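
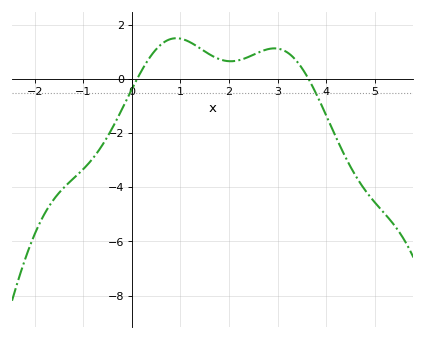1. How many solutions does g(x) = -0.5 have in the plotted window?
2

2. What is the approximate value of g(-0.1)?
-0.73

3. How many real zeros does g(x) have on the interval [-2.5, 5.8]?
2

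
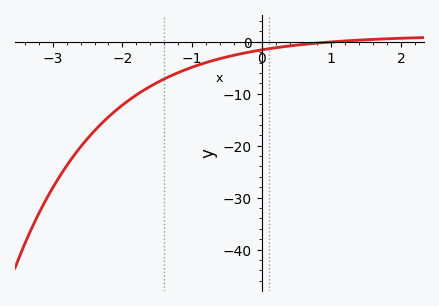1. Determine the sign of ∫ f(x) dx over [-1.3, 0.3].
negative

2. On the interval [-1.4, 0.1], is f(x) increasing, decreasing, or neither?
increasing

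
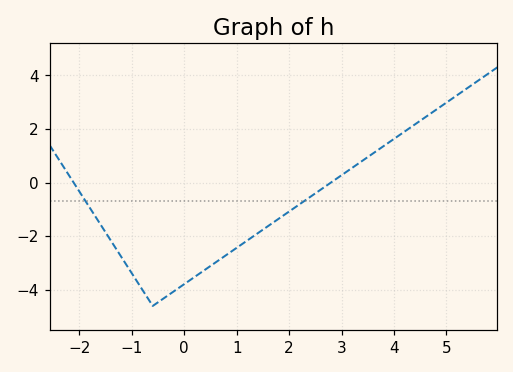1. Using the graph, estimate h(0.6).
-2.97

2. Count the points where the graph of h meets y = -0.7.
2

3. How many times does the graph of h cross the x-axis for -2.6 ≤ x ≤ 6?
2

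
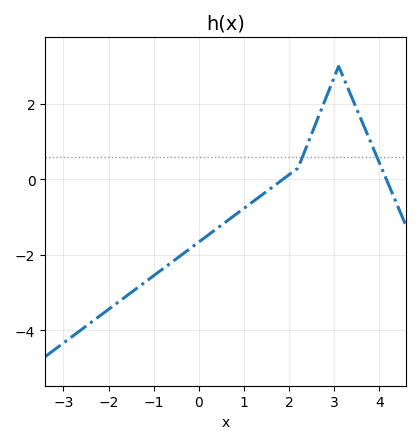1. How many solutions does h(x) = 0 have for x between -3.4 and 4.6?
2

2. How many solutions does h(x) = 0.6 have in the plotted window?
2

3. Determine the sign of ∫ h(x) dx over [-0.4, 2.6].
negative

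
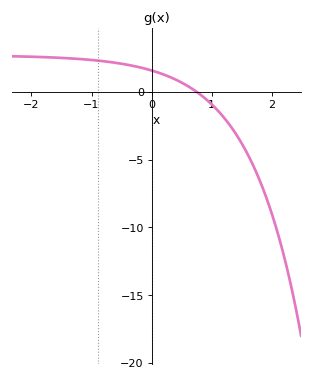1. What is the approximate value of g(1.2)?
-2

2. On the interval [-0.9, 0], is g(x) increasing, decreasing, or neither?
decreasing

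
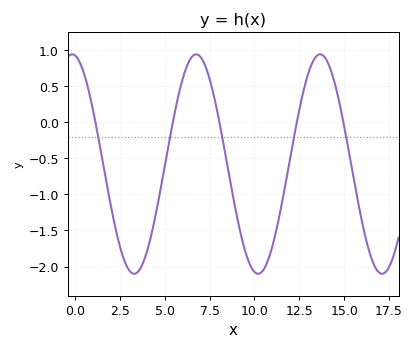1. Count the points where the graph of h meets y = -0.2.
5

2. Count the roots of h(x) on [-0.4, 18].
5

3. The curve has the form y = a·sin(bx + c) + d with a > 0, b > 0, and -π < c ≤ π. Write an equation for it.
y = 1.52sin(0.91x + 1.71) - 0.58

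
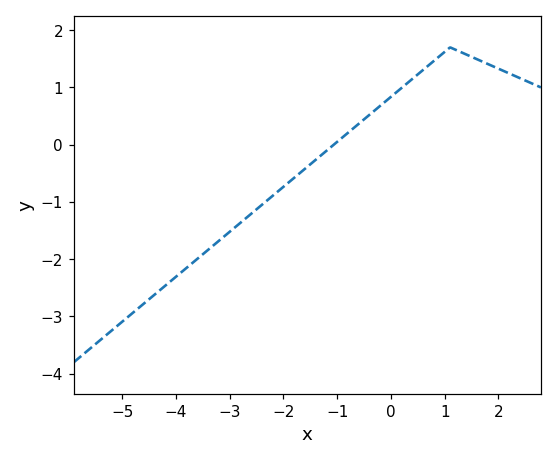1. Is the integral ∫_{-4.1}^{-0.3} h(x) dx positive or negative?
negative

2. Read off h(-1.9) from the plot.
-0.657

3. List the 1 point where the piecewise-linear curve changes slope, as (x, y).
(1.1, 1.7)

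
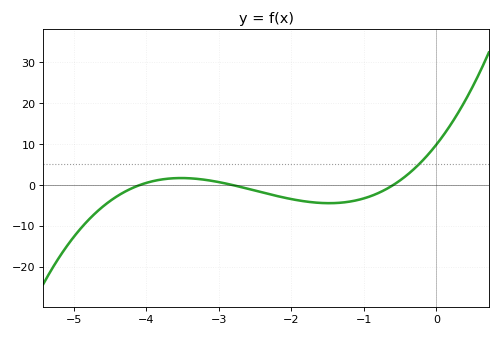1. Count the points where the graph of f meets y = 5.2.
1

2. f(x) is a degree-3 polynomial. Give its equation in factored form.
y = 1.44(x + 4.1)(x + 2.8)(x + 0.6)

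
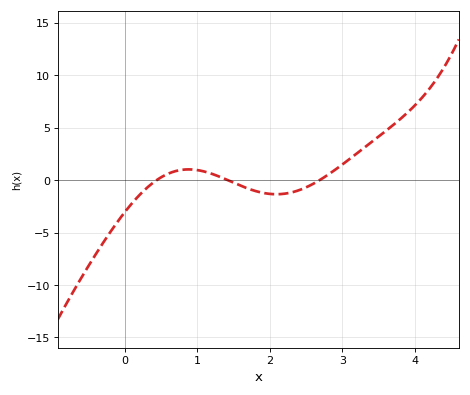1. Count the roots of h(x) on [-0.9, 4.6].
3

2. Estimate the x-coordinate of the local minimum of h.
2.1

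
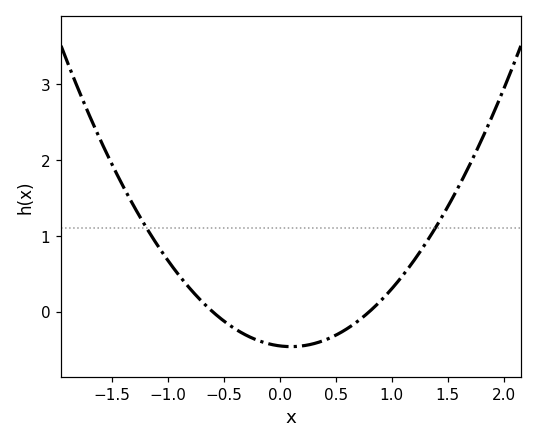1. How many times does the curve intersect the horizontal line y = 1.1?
2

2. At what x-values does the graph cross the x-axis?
-0.6, 0.8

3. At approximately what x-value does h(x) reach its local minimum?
0.1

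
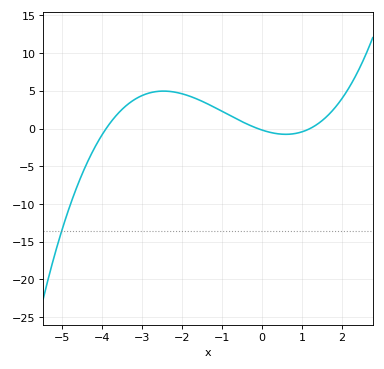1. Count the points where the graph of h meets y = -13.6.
1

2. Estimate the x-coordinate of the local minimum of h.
0.596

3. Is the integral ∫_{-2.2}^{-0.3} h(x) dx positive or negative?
positive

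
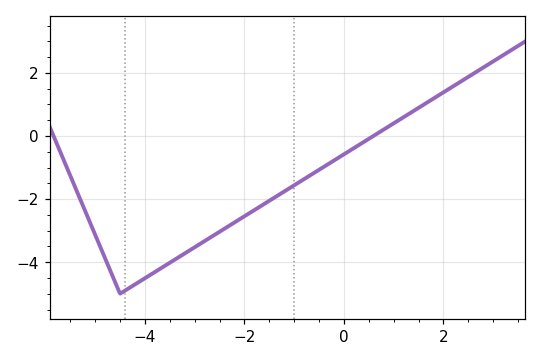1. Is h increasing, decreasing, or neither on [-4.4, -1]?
increasing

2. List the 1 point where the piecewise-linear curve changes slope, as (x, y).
(-4.5, -5)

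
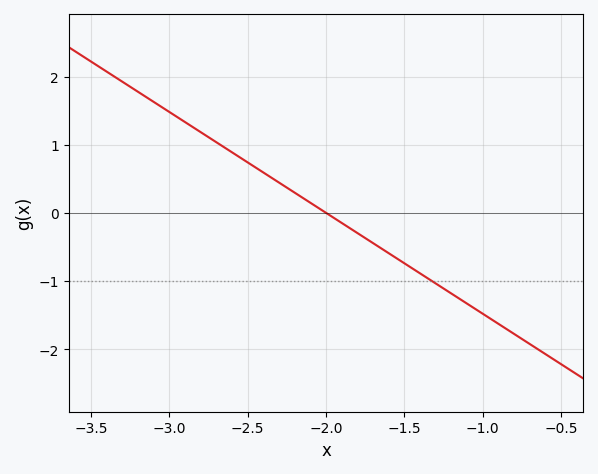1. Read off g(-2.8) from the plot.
1.2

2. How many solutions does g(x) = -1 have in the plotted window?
1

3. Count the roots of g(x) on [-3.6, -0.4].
1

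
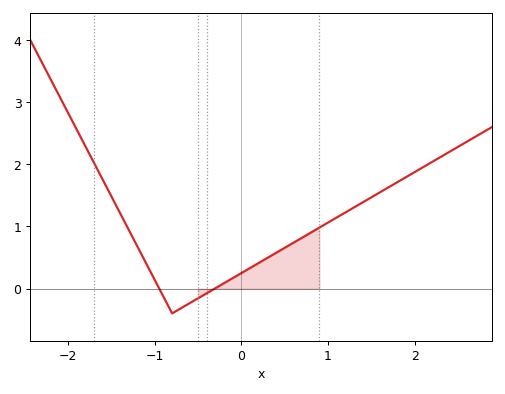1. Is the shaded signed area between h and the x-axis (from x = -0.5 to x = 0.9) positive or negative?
positive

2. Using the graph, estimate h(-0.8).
-0.4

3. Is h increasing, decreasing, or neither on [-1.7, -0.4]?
neither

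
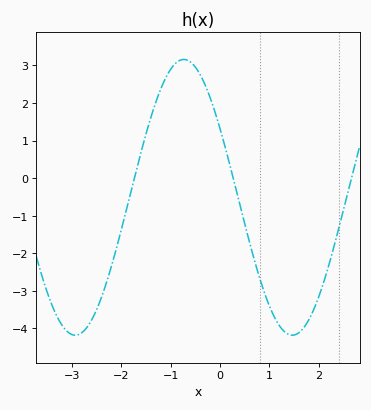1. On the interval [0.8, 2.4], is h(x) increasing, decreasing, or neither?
neither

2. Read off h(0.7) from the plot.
-2.2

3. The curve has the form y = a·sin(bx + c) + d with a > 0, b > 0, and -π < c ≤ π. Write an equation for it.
y = 3.67sin(1.4x + 2.6) - 0.51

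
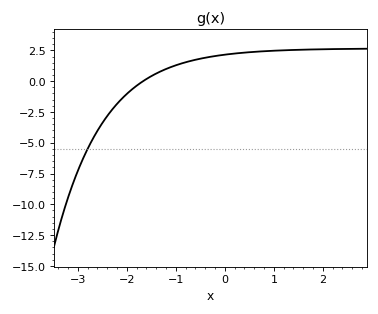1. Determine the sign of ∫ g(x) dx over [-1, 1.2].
positive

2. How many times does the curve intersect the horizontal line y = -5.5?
1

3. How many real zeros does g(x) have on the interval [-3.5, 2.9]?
1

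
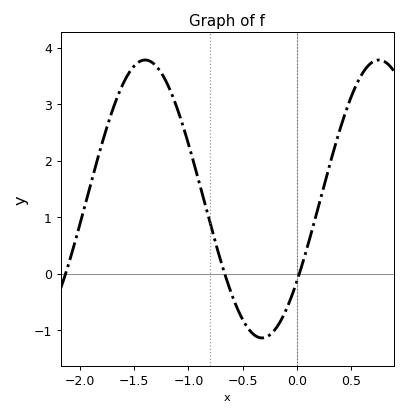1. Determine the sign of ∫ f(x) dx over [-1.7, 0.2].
positive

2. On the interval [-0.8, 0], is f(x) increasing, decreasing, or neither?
neither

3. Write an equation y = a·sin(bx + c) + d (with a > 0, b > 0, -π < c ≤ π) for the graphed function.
y = 2.46sin(2.9x - 0.63) + 1.32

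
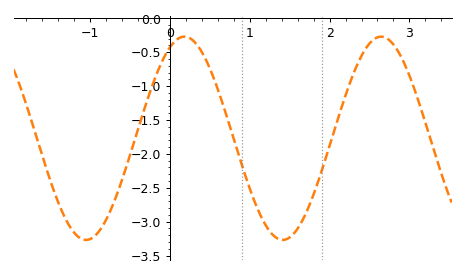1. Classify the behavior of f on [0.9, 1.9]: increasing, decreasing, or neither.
neither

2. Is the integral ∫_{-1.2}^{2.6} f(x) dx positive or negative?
negative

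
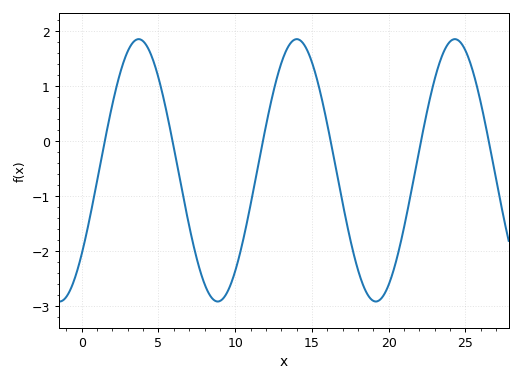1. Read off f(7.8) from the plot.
-2.44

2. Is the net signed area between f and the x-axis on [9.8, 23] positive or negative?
negative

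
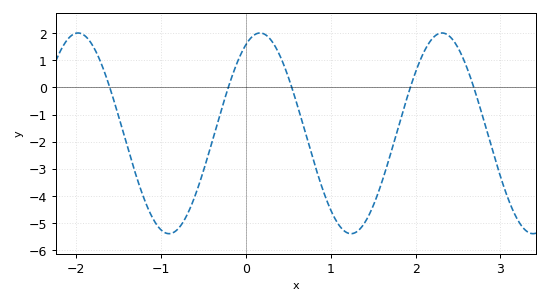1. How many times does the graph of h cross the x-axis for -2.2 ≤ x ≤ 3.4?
5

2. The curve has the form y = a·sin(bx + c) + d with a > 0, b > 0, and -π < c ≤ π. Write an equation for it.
y = 3.7sin(2.93x + 1.08) - 1.69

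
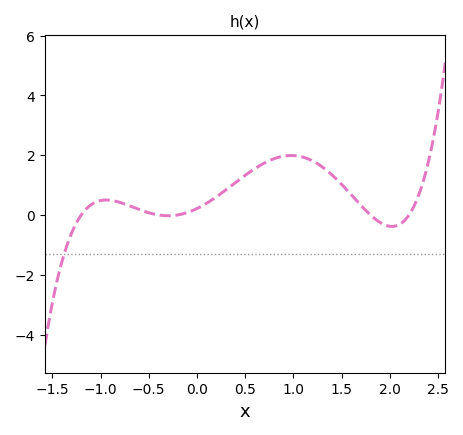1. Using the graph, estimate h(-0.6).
0.181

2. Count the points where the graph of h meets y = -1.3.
1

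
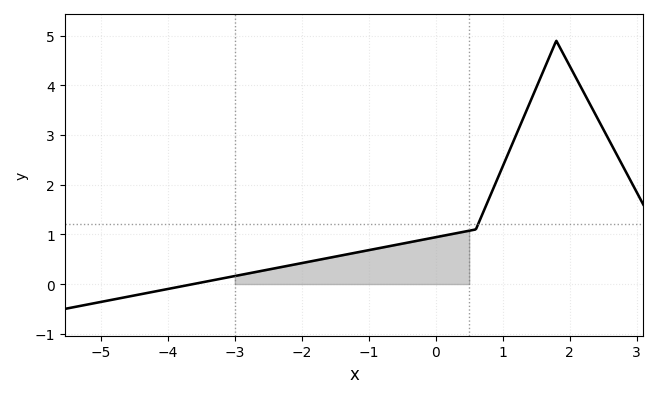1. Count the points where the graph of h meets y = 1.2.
1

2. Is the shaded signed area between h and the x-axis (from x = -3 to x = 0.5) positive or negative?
positive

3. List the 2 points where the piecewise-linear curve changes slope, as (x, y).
(0.6, 1.1); (1.8, 4.9)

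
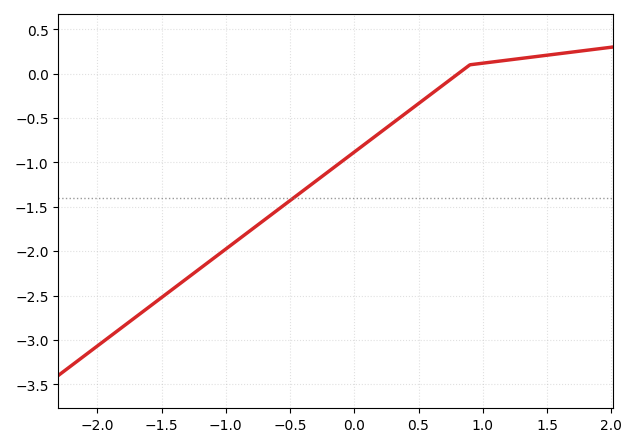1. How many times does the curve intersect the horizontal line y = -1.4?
1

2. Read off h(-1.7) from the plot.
-2.74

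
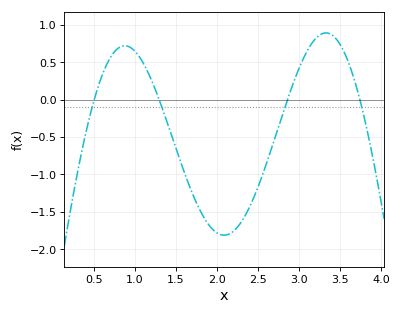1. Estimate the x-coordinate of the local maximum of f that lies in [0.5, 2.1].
0.9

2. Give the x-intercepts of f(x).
0.5, 1.3, 2.9, 3.7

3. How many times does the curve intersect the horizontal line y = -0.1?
4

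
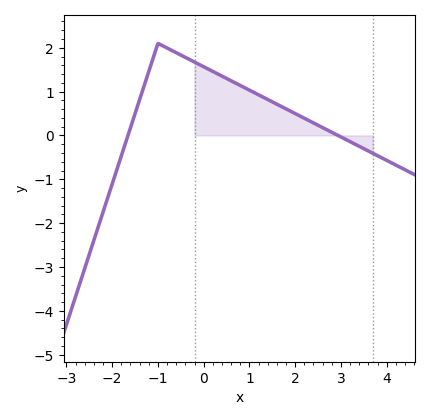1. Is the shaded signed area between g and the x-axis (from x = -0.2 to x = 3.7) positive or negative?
positive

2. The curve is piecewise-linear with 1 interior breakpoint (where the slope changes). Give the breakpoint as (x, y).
(-1, 2.1)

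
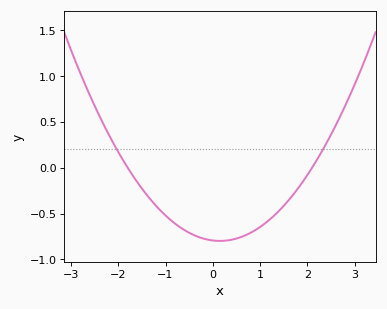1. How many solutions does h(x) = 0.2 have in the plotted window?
2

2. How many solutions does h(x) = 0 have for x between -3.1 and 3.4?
2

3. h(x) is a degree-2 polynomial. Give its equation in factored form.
y = 0.21(x + 1.8)(x - 2.1)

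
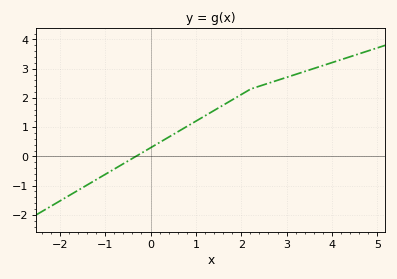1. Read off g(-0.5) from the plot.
-0.16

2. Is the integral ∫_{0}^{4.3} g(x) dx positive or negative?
positive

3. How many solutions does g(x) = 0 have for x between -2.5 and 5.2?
1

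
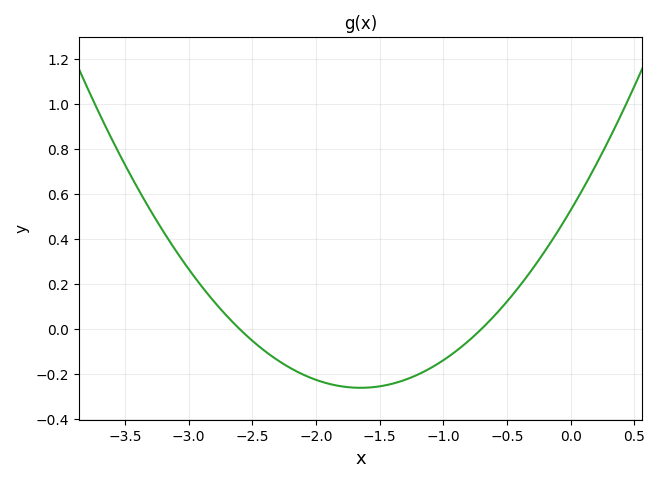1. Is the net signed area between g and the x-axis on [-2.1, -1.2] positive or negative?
negative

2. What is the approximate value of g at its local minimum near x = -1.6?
-0.26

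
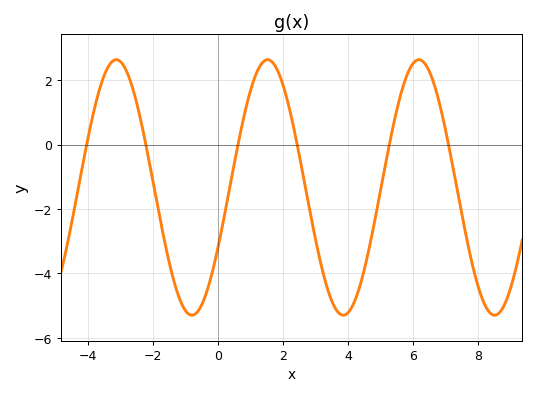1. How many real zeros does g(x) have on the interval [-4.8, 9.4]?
6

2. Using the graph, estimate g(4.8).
-2.48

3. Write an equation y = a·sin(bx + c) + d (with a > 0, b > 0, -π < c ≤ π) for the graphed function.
y = 3.97sin(1.35x - 0.49) - 1.33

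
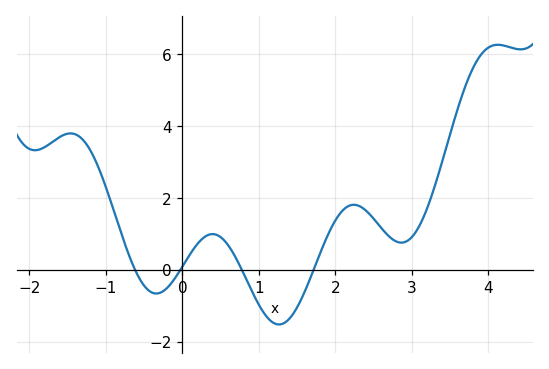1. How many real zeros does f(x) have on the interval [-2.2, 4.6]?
4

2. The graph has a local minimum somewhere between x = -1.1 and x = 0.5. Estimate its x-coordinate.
-0.3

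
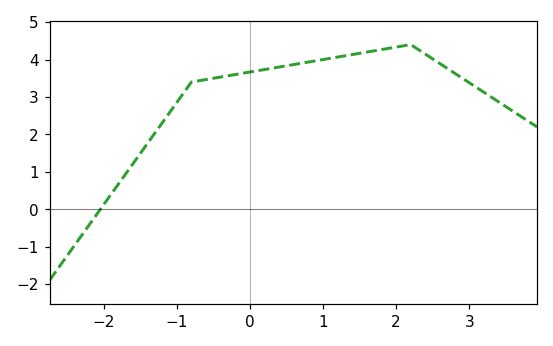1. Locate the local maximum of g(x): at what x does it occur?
2.2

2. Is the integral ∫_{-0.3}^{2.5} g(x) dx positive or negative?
positive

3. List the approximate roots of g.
-2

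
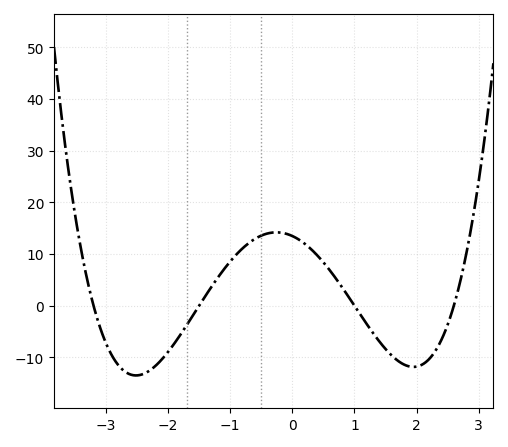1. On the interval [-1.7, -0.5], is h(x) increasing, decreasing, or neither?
increasing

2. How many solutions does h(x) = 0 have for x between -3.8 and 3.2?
4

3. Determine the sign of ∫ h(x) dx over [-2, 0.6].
positive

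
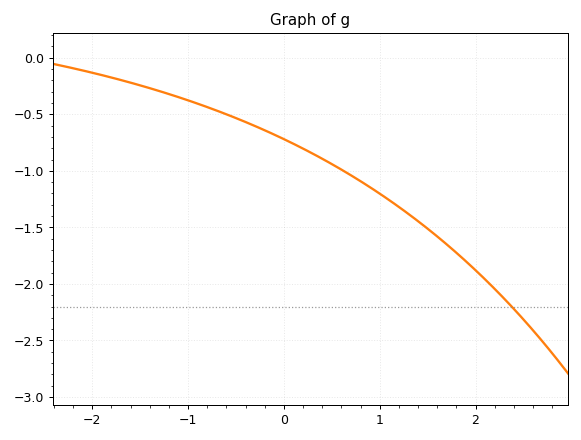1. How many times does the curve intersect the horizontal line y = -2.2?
1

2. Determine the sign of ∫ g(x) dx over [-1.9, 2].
negative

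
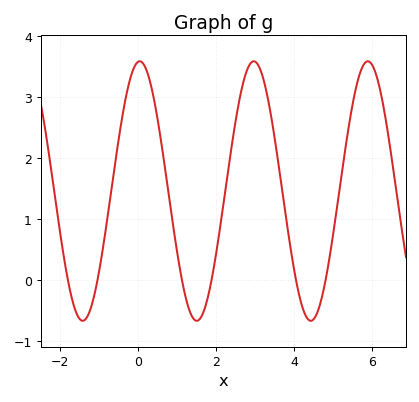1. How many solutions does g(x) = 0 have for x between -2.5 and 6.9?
6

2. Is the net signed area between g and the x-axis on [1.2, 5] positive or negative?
positive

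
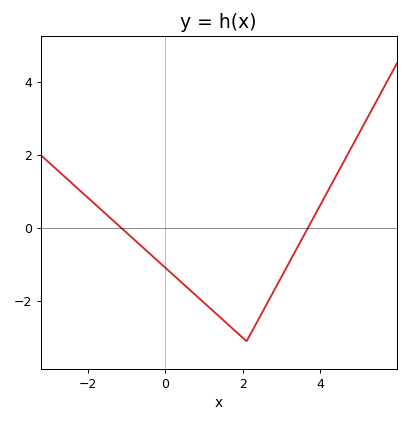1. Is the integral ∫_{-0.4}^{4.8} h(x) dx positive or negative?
negative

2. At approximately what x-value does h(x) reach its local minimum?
2.1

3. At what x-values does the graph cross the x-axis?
-1.13, 3.68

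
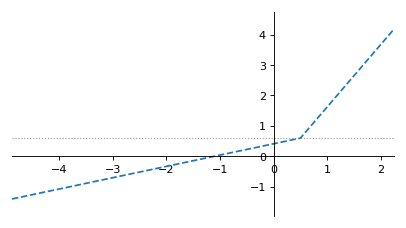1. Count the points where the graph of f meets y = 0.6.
1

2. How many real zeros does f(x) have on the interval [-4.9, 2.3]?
1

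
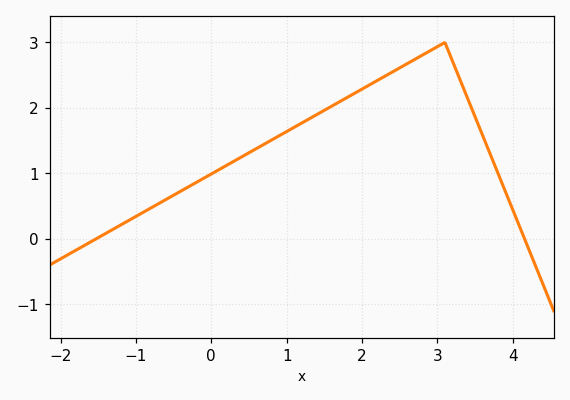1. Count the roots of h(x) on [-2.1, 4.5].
2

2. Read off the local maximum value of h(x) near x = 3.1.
3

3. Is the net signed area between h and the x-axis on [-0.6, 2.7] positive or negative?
positive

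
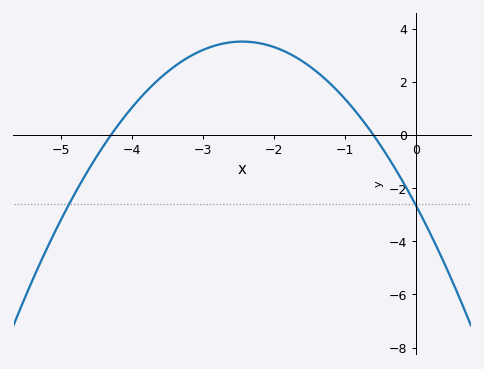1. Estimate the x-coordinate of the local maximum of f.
-2.45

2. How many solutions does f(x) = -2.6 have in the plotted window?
2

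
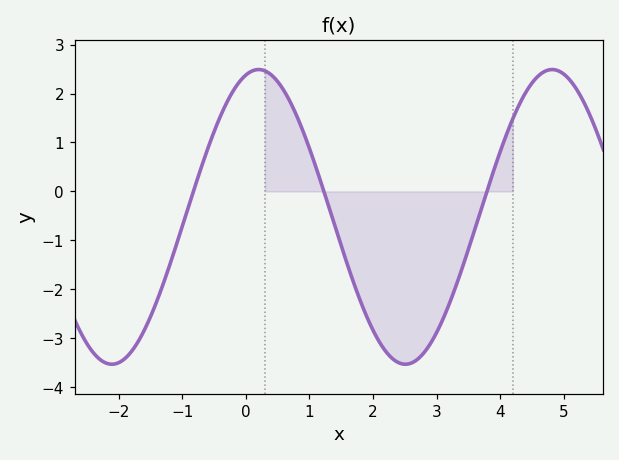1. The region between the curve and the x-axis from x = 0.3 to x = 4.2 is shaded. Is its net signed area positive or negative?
negative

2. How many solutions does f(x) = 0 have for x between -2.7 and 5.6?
3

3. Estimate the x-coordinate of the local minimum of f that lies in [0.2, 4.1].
2.51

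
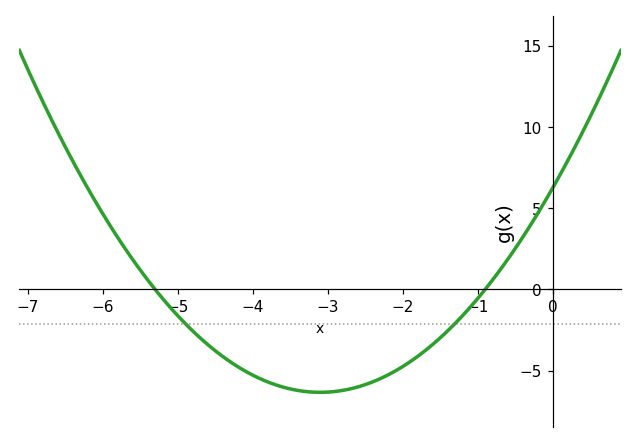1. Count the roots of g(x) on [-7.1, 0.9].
2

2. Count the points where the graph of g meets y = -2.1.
2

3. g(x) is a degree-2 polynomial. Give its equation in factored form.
y = 1.31(x + 5.3)(x + 0.9)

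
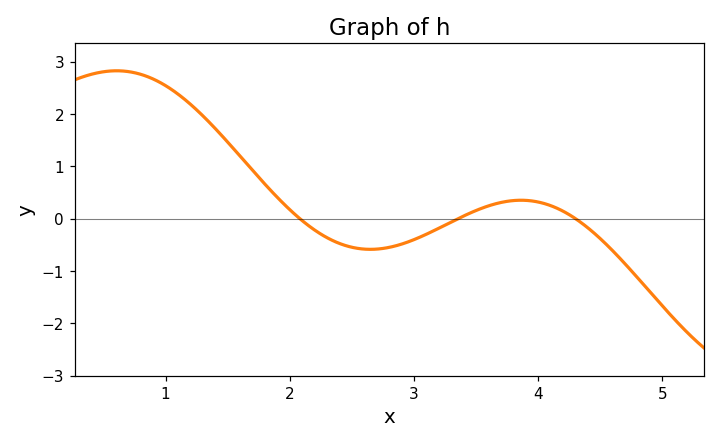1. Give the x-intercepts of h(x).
2.08, 3.36, 4.3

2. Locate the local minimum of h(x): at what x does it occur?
2.65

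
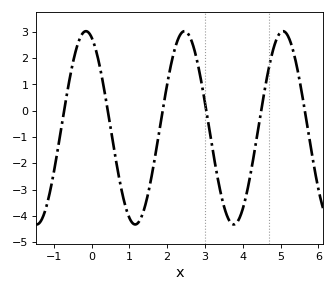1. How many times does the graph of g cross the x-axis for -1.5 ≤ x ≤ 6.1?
6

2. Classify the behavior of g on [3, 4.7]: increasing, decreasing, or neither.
neither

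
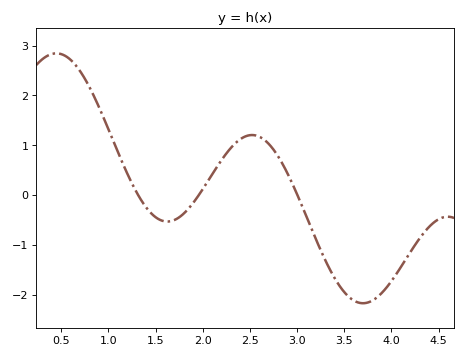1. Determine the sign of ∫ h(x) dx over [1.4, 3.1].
positive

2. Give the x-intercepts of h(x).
1.3, 2, 3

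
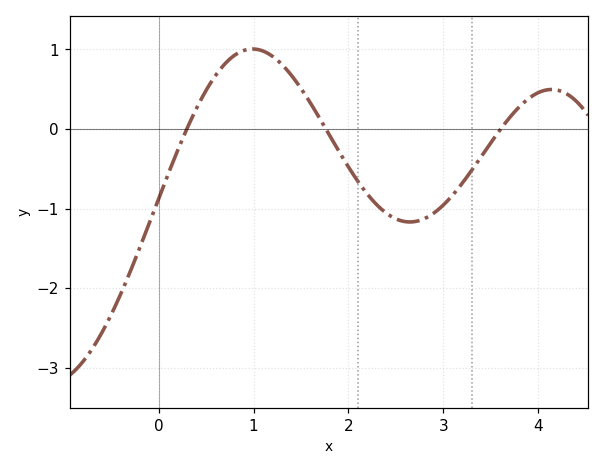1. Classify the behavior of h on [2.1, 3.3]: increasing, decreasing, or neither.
neither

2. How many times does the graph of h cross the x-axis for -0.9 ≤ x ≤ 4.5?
3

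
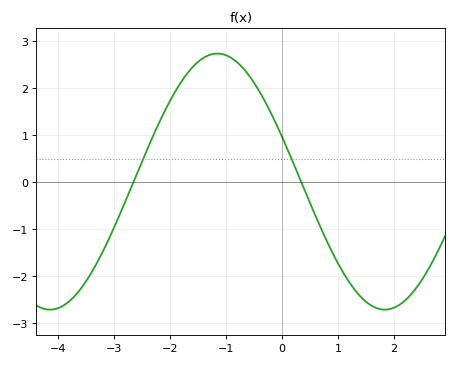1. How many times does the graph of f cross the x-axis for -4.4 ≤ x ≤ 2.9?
2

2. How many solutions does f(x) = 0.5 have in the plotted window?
2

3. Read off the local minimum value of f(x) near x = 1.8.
-2.71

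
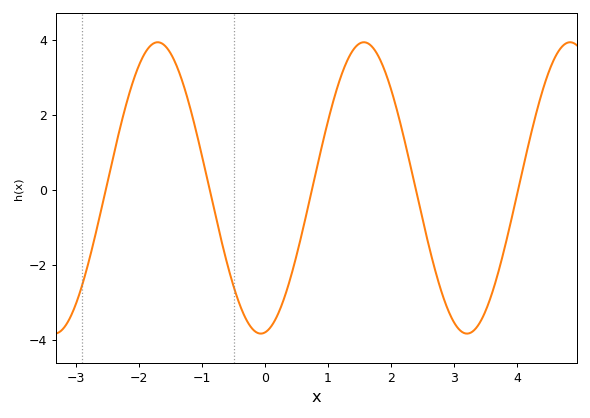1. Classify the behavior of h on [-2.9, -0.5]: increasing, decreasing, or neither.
neither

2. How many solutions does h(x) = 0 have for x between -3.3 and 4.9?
5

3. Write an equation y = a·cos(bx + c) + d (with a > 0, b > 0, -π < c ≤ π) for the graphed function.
y = 3.88cos(1.92x - 3.01) + 0.05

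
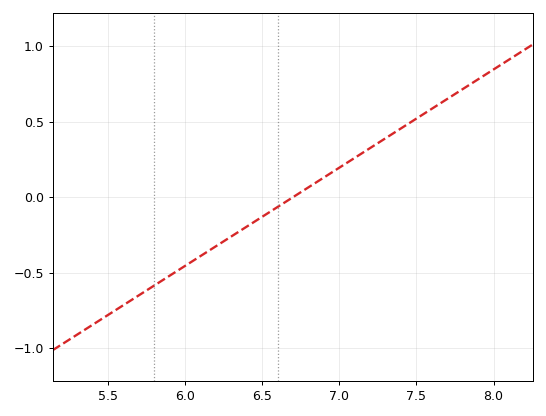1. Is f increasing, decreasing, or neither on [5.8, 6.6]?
increasing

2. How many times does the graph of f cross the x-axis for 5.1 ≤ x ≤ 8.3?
1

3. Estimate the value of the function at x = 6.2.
-0.325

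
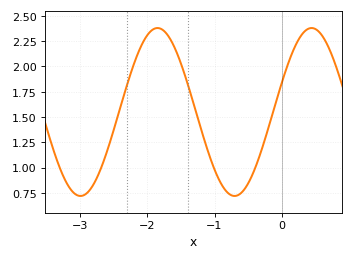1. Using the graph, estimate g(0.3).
2.32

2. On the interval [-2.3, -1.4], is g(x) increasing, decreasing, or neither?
neither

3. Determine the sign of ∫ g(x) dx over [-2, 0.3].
positive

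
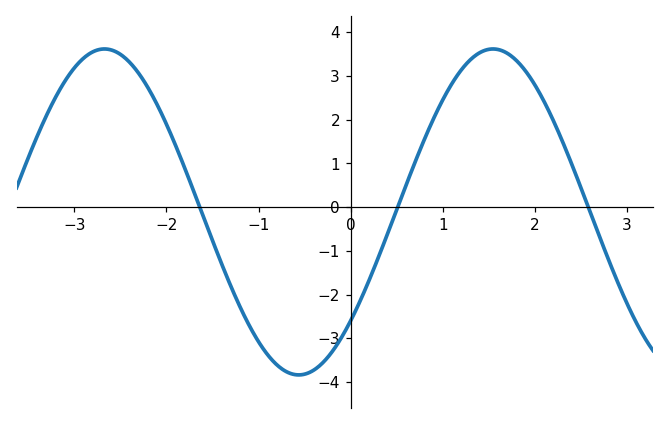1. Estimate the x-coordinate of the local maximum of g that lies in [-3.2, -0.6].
-2.67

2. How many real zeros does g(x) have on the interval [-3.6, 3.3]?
3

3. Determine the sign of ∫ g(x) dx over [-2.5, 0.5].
negative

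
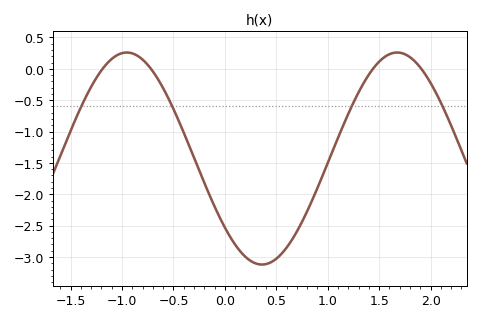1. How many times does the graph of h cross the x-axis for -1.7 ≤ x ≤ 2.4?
4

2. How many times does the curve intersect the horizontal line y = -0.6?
4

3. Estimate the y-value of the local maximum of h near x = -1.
0.25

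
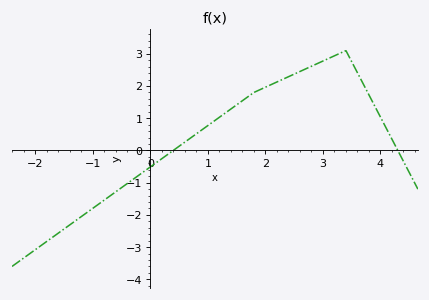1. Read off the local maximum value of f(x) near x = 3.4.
3.1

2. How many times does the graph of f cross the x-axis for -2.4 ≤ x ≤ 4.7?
2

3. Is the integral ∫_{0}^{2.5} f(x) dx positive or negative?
positive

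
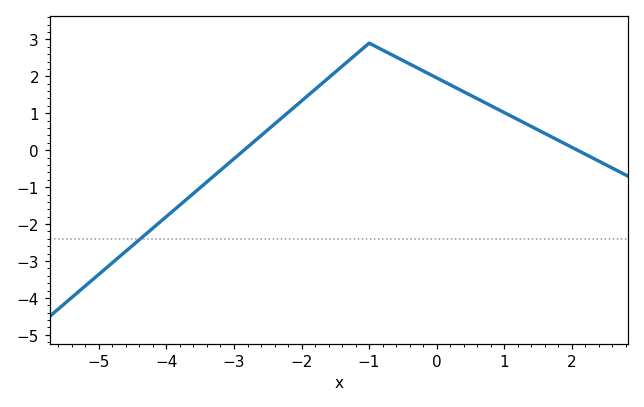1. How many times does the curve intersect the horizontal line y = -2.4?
1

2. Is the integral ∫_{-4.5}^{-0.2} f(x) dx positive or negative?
positive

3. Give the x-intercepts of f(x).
-2.8, 2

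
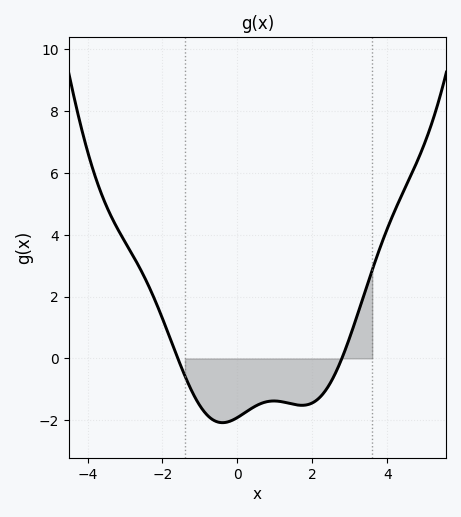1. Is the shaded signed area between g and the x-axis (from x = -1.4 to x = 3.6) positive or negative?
negative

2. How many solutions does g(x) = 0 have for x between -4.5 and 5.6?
2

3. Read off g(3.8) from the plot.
3.6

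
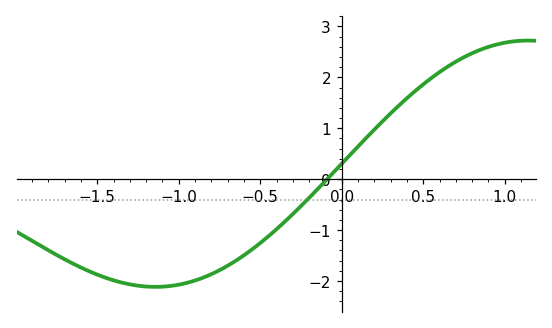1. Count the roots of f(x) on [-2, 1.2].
1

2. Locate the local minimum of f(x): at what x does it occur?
-1.14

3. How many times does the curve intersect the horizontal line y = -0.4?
1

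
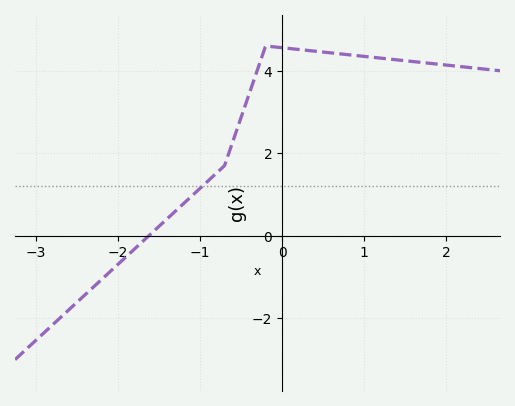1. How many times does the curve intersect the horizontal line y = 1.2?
1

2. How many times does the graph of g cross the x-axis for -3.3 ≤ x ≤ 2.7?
1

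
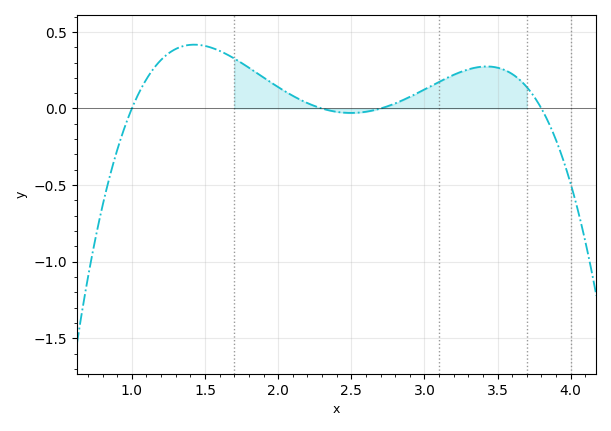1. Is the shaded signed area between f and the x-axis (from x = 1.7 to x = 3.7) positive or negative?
positive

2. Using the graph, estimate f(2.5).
-0.029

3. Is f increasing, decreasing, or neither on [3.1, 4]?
neither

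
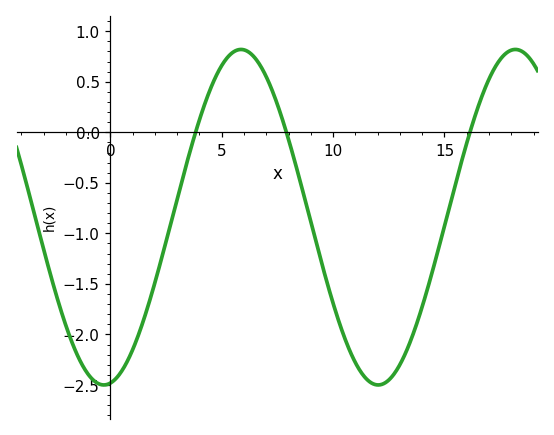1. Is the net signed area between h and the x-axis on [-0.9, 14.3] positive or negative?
negative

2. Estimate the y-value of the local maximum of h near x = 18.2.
0.82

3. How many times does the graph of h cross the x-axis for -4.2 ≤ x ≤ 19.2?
3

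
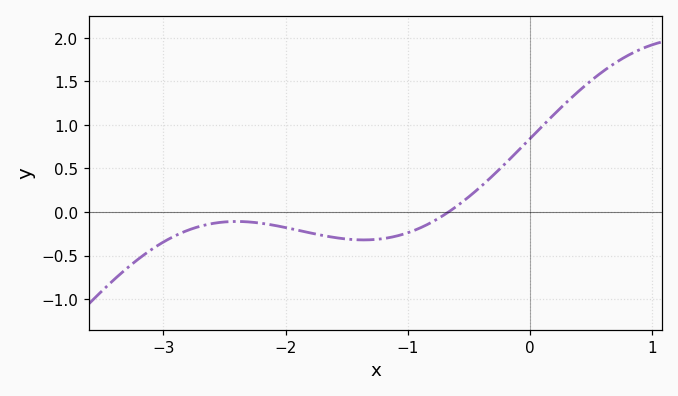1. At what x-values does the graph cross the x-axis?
-0.667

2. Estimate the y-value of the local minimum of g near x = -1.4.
-0.319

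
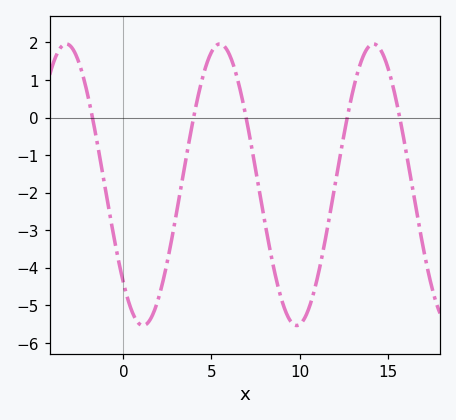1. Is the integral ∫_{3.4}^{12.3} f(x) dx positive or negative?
negative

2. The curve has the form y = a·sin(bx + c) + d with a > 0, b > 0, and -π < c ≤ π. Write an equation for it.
y = 3.75sin(0.72x - 2.37) - 1.79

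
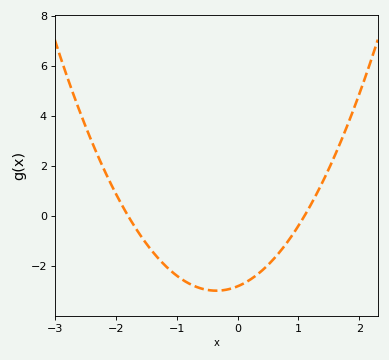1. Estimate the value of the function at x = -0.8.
-2.6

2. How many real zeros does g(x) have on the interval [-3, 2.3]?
2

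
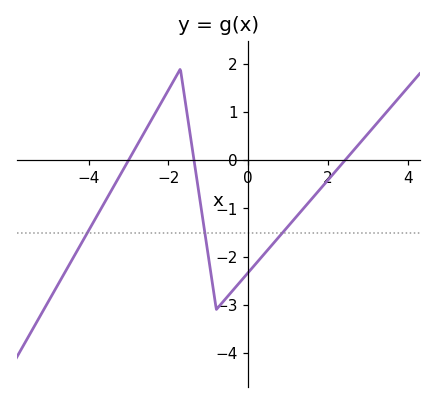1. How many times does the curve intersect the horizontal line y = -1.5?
3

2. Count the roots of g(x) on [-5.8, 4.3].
3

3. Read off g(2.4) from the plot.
-0.023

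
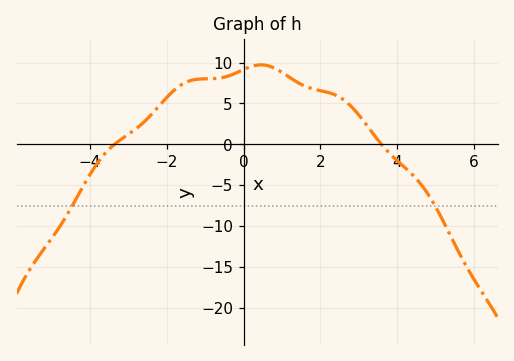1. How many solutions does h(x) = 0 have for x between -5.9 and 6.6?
2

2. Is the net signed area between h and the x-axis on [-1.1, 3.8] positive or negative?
positive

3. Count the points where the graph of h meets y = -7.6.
2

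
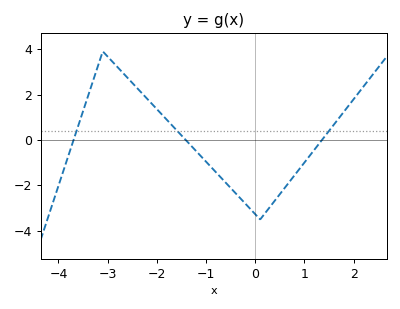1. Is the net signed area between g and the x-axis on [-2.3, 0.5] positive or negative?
negative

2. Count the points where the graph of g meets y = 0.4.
3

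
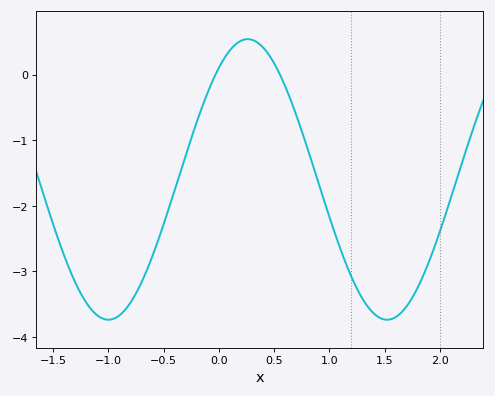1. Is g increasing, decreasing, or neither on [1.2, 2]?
neither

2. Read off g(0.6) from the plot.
-0.177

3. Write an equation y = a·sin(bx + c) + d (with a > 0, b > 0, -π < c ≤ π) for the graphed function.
y = 2.14sin(2.49x + 0.92) - 1.6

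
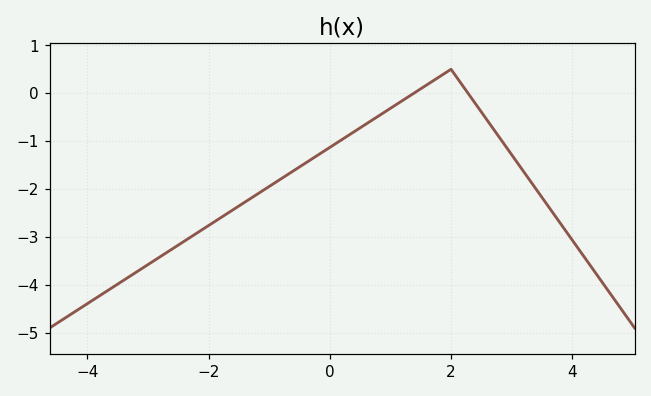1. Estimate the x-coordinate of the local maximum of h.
2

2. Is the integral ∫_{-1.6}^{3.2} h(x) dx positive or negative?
negative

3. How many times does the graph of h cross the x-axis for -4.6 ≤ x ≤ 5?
2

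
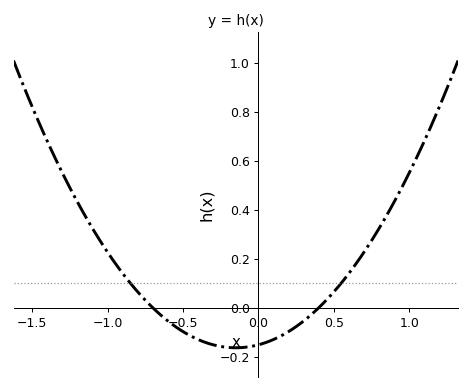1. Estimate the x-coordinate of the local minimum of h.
-0.15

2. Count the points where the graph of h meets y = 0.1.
2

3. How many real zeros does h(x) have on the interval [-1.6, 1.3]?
2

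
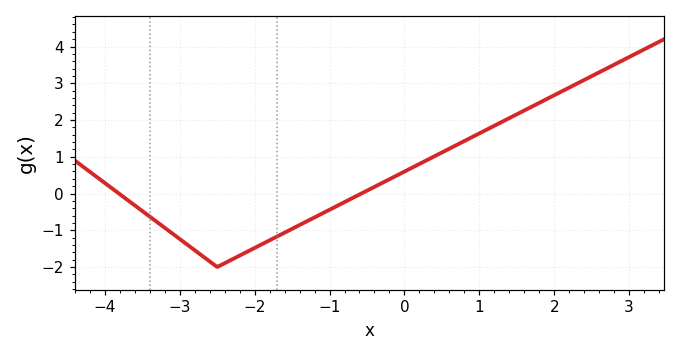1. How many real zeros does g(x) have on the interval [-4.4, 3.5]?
2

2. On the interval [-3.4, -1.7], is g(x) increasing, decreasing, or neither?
neither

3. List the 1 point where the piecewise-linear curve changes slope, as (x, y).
(-2.5, -2)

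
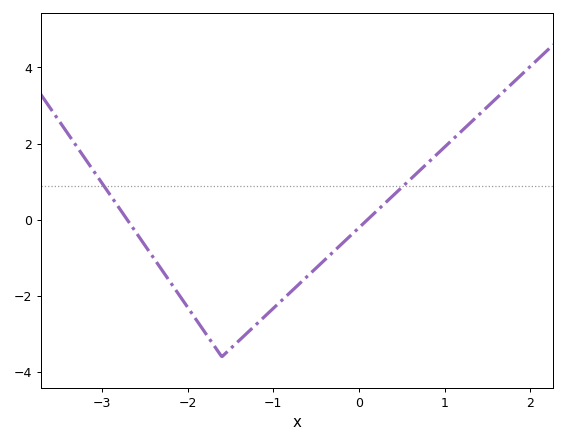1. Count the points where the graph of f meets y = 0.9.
2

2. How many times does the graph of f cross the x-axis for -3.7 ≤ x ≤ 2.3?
2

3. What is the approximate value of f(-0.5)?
-1.2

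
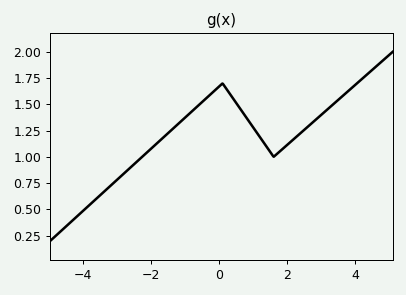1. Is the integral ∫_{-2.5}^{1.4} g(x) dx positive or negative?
positive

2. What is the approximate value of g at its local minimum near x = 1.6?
1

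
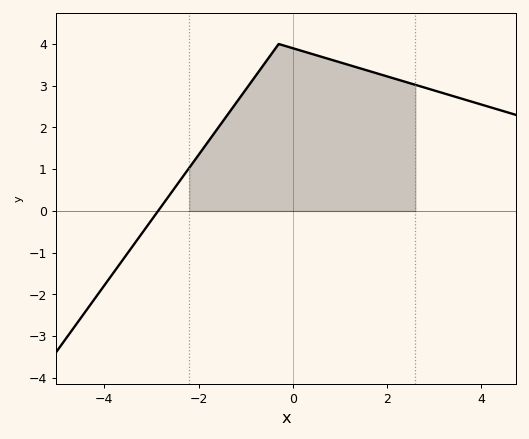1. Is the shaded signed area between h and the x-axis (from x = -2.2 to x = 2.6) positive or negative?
positive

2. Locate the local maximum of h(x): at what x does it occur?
-0.2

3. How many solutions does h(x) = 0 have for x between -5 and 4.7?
1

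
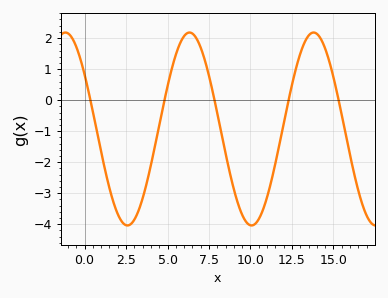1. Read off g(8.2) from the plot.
-0.9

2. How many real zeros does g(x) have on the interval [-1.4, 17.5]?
5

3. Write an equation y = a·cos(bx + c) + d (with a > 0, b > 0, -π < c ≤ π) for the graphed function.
y = 3.11cos(0.84x + 0.97) - 0.93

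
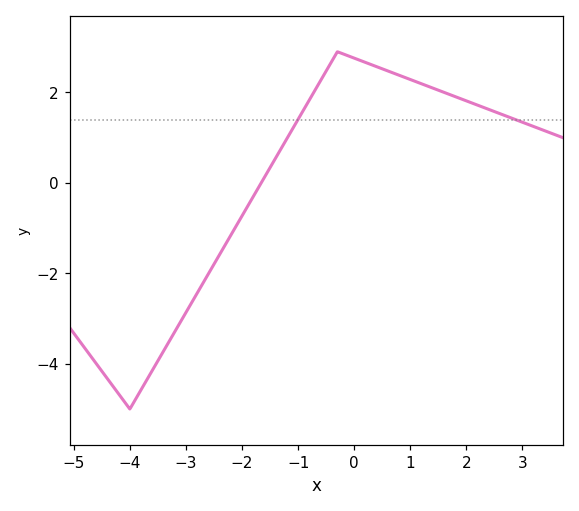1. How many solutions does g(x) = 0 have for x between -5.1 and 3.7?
1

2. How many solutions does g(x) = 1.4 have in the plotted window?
2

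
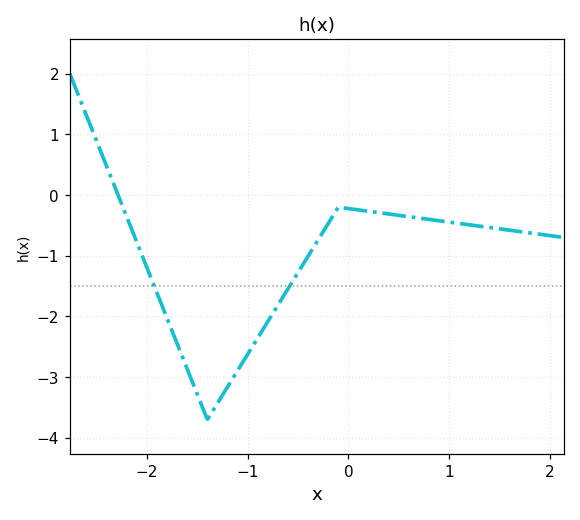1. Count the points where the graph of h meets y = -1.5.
2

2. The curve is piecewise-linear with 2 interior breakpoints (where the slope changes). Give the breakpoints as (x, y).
(-1.4, -3.7); (-0.1, -0.2)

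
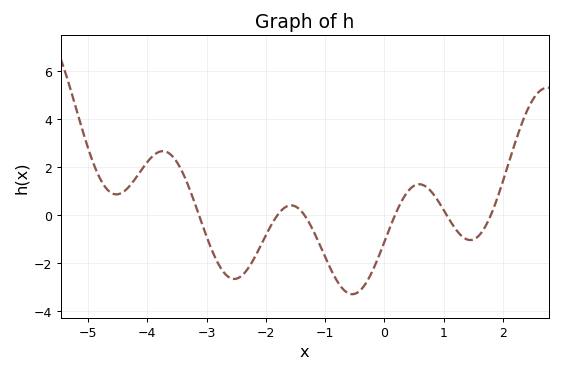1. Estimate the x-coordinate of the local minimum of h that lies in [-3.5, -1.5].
-2.53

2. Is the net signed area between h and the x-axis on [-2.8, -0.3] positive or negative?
negative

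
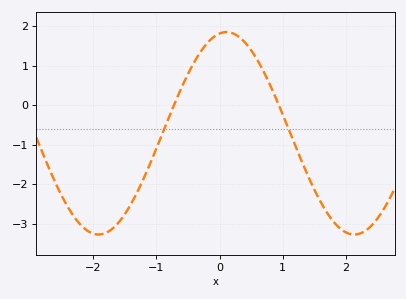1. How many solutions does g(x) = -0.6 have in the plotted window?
2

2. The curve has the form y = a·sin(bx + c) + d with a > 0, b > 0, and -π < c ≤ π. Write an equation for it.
y = 2.56sin(1.6x + 1.4) - 0.71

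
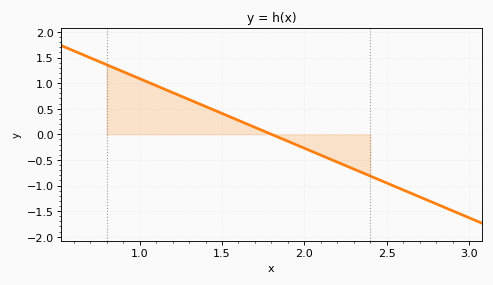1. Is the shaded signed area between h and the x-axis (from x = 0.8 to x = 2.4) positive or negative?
positive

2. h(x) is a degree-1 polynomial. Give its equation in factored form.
y = -1.36(x - 1.8)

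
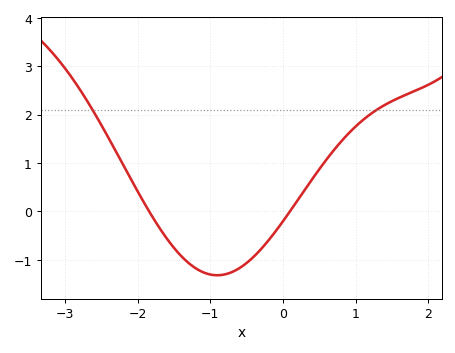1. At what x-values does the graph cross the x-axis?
-1.84, 0.097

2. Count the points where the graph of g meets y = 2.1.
2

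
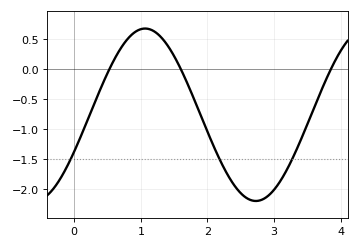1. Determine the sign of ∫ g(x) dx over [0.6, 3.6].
negative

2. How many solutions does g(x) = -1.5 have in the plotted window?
3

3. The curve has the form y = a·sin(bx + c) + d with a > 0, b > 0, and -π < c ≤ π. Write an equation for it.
y = 1.44sin(1.9x - 0.44) - 0.76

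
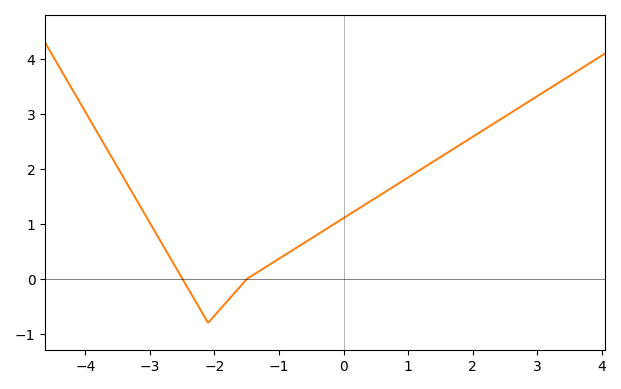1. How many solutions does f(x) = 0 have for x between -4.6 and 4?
2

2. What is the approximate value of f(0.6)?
1.55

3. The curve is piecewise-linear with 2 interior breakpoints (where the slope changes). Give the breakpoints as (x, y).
(-2.1, -0.8); (-1.5, 0)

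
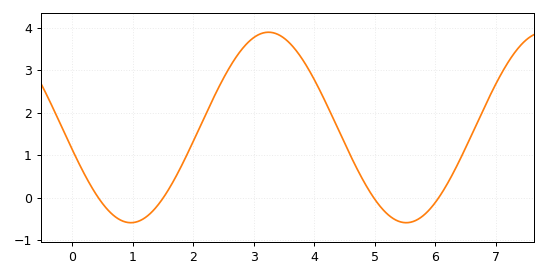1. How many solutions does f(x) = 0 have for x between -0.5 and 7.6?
4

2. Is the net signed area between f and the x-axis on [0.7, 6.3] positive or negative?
positive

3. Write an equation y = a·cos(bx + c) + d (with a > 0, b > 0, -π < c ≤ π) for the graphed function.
y = 2.24cos(1.38x + 1.81) + 1.65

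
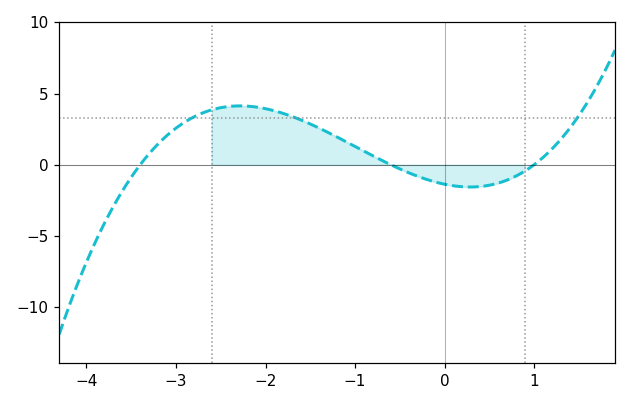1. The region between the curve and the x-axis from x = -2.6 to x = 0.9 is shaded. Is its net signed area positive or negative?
positive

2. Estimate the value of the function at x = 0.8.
-0.788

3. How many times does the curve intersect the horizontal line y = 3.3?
3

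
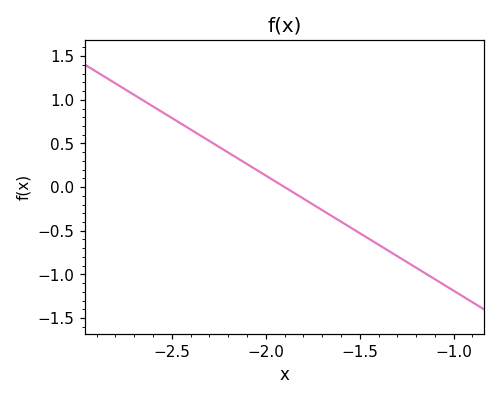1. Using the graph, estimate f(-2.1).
0.25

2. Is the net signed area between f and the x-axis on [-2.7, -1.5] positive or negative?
positive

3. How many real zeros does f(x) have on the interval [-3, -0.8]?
1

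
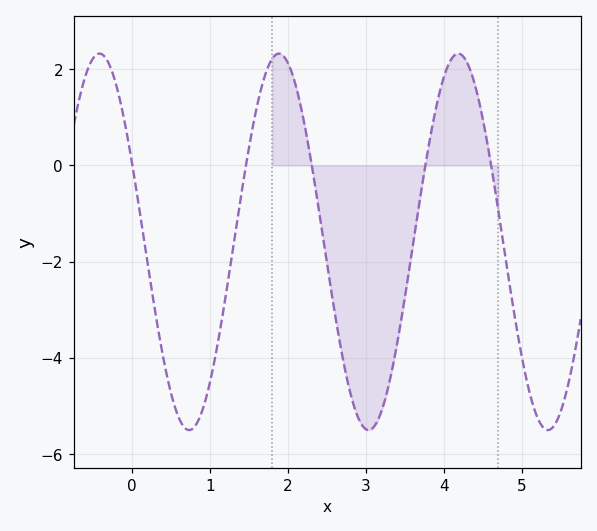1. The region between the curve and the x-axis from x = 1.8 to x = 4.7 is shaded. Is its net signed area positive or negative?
negative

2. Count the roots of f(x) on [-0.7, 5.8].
5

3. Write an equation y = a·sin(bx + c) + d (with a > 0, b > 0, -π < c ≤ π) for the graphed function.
y = 3.91sin(2.7x + 2.7) - 1.59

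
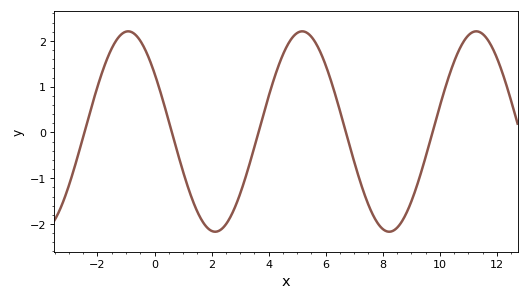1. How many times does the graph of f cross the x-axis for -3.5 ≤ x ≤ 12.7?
5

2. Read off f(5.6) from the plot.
2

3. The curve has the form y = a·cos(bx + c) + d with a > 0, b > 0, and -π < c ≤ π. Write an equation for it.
y = 2.19cos(1x + 0.95) + 0.02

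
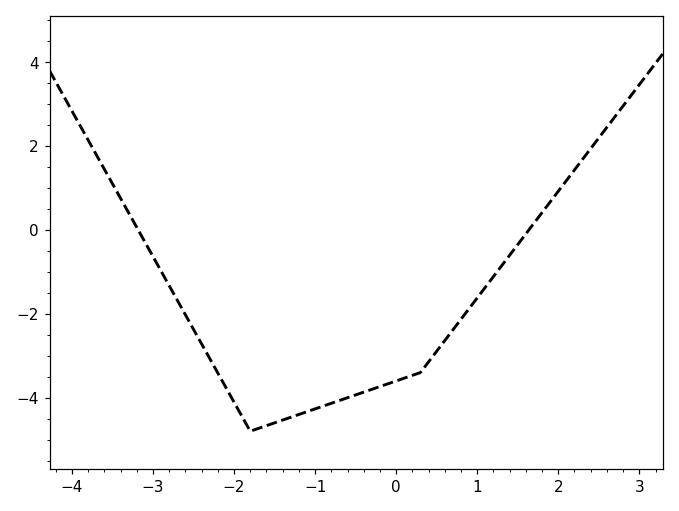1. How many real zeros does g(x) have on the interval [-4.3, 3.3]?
2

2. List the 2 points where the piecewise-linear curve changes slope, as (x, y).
(-1.8, -4.8); (0.3, -3.4)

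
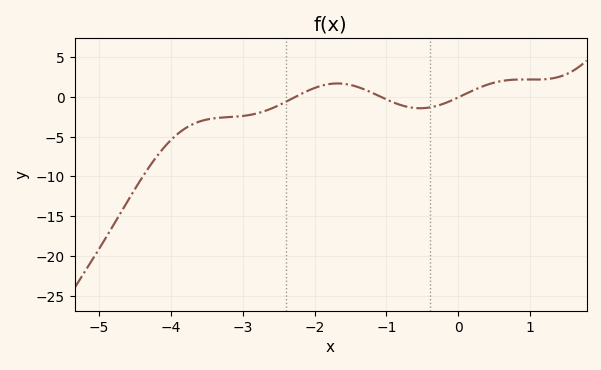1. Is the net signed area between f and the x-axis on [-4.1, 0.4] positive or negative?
negative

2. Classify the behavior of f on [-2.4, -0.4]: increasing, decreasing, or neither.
neither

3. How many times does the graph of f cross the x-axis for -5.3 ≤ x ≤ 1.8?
3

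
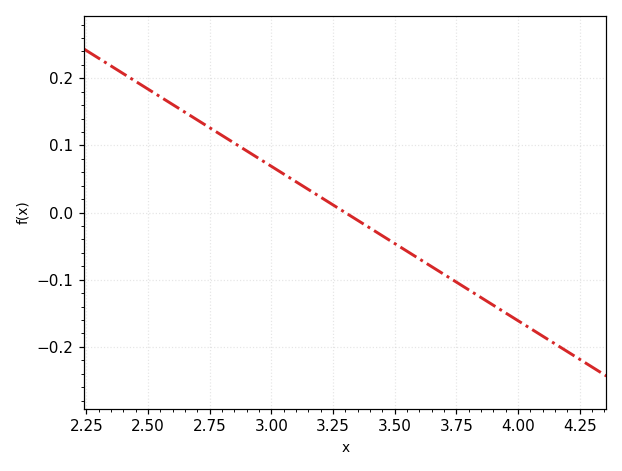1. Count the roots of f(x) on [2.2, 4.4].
1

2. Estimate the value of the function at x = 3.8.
-0.115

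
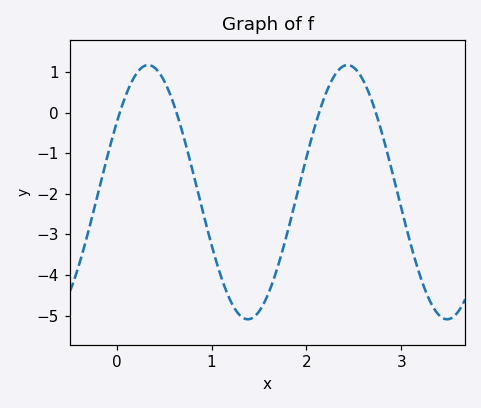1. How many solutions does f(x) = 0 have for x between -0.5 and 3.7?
4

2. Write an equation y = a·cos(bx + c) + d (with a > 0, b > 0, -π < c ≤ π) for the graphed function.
y = 3.13cos(3x - 0.99) - 1.96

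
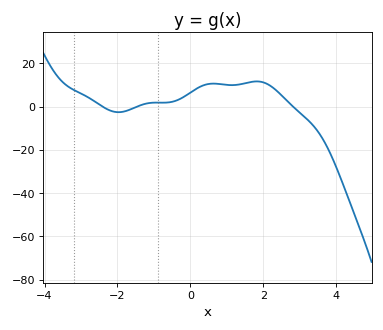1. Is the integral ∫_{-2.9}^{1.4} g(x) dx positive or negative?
positive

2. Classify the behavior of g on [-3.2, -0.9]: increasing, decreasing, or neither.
neither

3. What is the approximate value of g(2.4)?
6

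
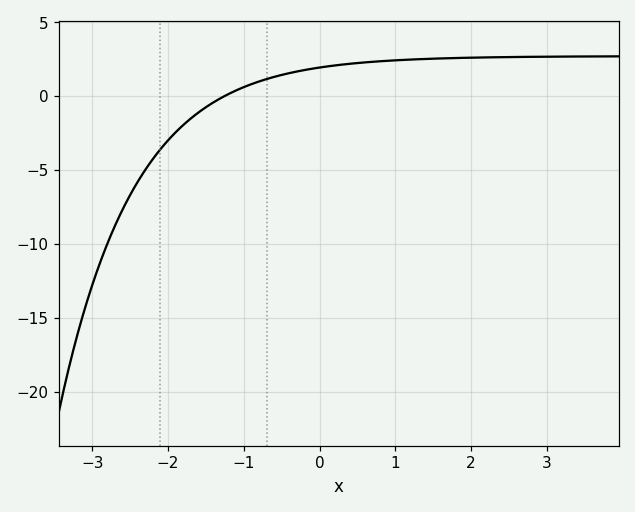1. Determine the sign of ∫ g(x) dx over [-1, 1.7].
positive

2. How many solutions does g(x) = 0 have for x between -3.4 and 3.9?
1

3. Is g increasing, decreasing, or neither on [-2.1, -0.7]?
increasing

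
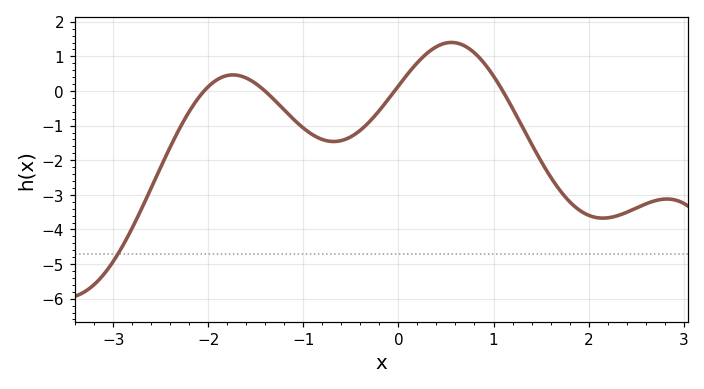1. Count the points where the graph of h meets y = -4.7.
1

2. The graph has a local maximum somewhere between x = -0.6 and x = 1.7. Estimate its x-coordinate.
0.558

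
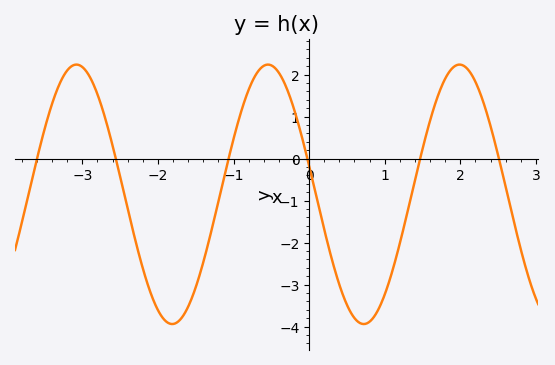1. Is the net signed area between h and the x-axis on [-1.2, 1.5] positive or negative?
negative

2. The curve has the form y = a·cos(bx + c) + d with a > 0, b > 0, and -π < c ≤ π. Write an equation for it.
y = 3.09cos(2.48x + 1.35) - 0.85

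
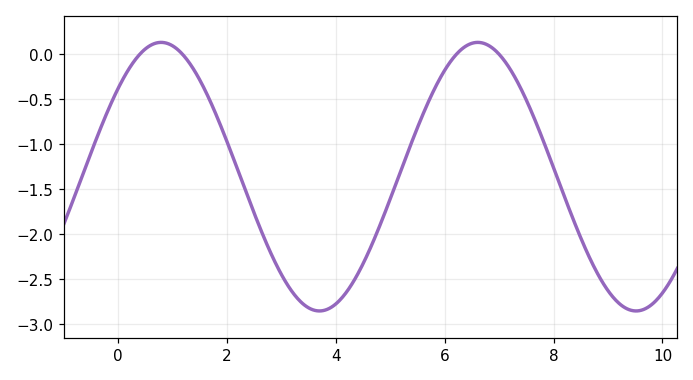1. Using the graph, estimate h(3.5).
-2.8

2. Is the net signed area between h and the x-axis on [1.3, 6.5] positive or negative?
negative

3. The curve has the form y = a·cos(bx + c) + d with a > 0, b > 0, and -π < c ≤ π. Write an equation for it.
y = 1.49cos(1.1x - 0.85) - 1.36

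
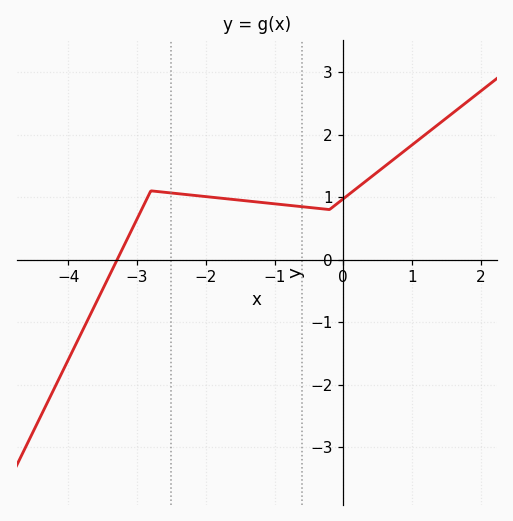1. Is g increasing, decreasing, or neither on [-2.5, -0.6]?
decreasing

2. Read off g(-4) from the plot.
-1.6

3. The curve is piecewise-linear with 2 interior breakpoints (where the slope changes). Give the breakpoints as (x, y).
(-2.8, 1.1); (-0.2, 0.8)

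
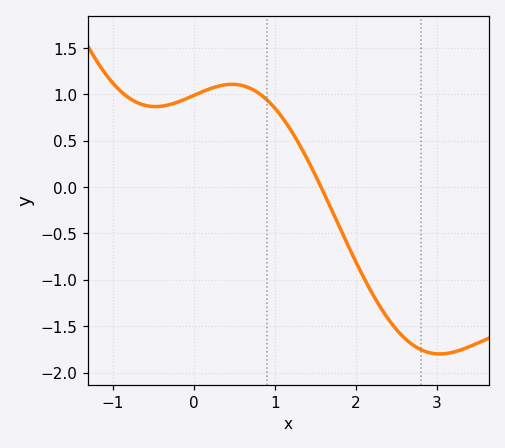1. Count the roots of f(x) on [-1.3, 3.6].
1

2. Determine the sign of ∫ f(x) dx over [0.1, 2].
positive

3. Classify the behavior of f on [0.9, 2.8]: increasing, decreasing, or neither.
decreasing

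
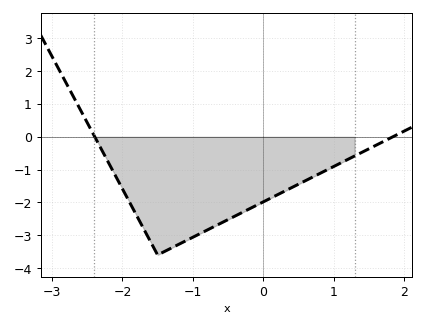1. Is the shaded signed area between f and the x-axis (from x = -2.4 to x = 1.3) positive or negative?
negative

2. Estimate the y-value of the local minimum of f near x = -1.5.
-3.6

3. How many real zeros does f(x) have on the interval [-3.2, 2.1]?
2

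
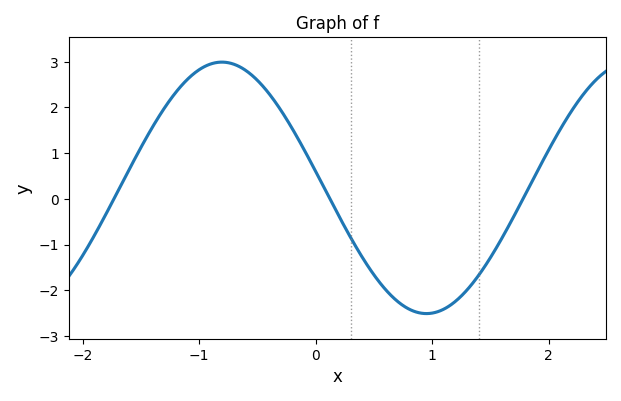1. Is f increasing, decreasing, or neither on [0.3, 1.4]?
neither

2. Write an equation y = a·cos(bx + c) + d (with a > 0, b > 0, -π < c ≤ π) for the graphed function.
y = 2.75cos(1.8x + 1.4) + 0.24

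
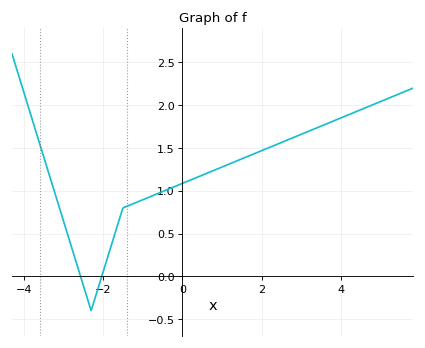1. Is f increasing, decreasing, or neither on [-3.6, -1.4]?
neither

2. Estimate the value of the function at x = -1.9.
0.2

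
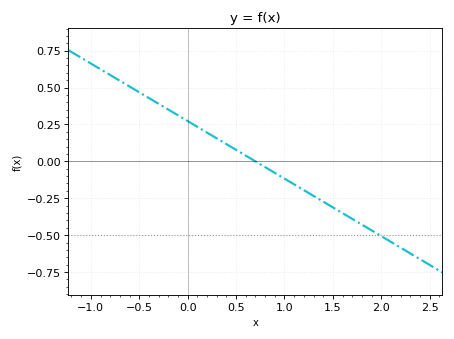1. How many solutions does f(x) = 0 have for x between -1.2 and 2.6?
1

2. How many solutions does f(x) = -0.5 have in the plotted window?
1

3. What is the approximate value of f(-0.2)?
0.36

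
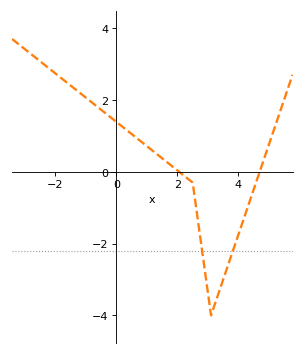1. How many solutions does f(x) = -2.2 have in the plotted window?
2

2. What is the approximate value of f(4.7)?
0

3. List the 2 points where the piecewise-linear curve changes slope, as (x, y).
(2.5, -0.3); (3.1, -4)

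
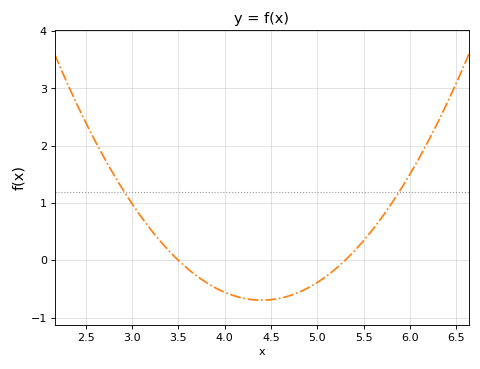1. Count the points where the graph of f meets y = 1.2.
2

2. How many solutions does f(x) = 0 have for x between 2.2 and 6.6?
2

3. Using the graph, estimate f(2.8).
1.51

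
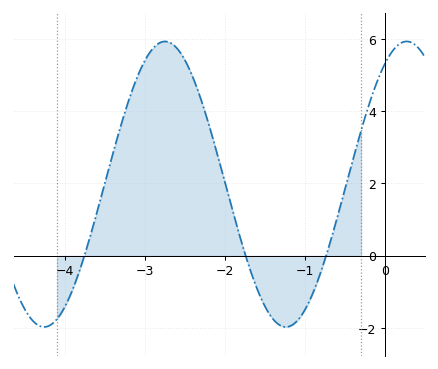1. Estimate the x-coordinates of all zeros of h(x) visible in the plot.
-3.8, -1.7, -0.7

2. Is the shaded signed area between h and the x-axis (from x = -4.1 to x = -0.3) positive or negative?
positive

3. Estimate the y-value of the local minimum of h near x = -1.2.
-2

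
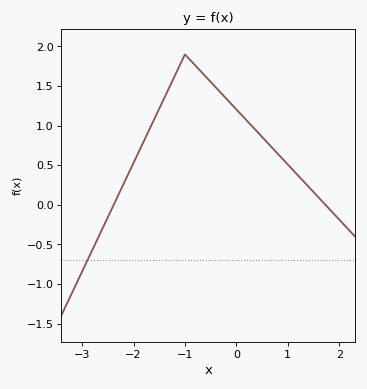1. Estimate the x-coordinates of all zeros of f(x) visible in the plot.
-2.4, 1.7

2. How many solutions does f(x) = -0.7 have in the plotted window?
1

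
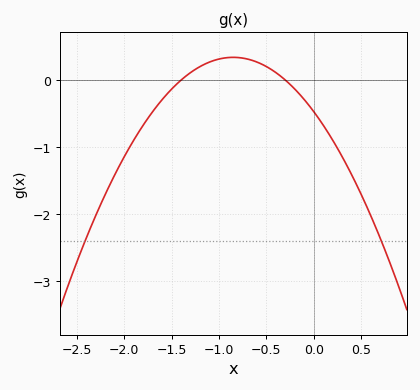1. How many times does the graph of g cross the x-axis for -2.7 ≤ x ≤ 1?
2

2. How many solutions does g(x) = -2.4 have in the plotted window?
2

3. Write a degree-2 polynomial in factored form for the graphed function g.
y = -1.12(x + 1.4)(x + 0.3)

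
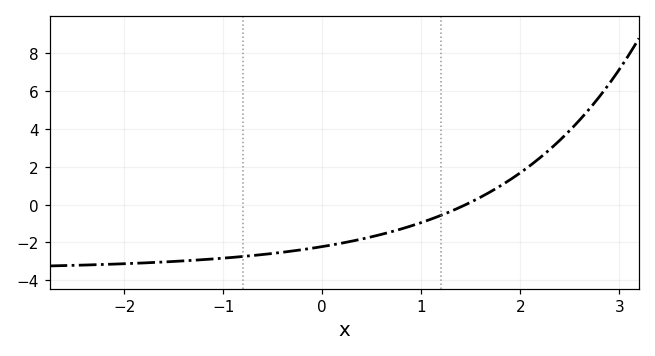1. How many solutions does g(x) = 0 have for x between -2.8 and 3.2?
1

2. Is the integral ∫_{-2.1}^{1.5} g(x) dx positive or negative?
negative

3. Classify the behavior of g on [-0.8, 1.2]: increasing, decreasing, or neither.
increasing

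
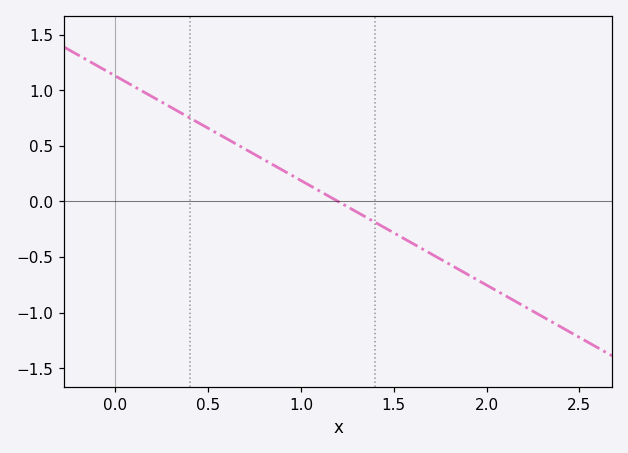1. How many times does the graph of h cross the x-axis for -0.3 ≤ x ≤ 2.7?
1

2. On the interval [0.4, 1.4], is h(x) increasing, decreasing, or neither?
decreasing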